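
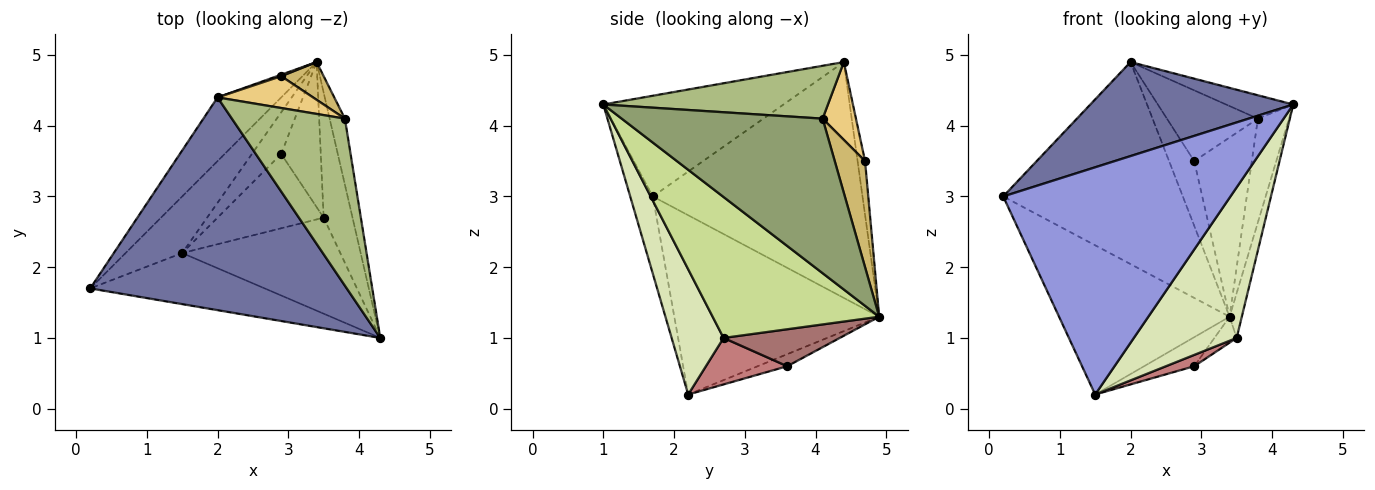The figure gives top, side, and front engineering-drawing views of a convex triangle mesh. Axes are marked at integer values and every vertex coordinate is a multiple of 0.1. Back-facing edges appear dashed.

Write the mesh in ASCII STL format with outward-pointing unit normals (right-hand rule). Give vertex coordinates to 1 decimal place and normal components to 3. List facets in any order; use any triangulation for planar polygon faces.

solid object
 facet normal -0.338 -0.380 0.861
  outer loop
   vertex 2.0 4.4 4.9
   vertex 0.2 1.7 3.0
   vertex 4.3 1.0 4.3
  endloop
 endfacet
 facet normal -0.744 0.637 -0.201
  outer loop
   vertex 2.0 4.4 4.9
   vertex 3.4 4.9 1.3
   vertex 0.2 1.7 3.0
  endloop
 endfacet
 facet normal -0.097 -0.971 -0.218
  outer loop
   vertex 1.5 2.2 0.2
   vertex 4.3 1.0 4.3
   vertex 0.2 1.7 3.0
  endloop
 endfacet
 facet normal -0.747 0.622 -0.236
  outer loop
   vertex 1.5 2.2 0.2
   vertex 0.2 1.7 3.0
   vertex 3.4 4.9 1.3
  endloop
 endfacet
 facet normal 0.984 0.152 -0.097
  outer loop
   vertex 3.8 4.1 4.1
   vertex 4.3 1.0 4.3
   vertex 3.4 4.9 1.3
  endloop
 endfacet
 facet normal 0.420 0.126 0.899
  outer loop
   vertex 3.8 4.1 4.1
   vertex 2.0 4.4 4.9
   vertex 4.3 1.0 4.3
  endloop
 endfacet
 facet normal 0.977 0.072 -0.200
  outer loop
   vertex 3.5 2.7 1.0
   vertex 3.4 4.9 1.3
   vertex 4.3 1.0 4.3
  endloop
 endfacet
 facet normal 0.392 -0.776 -0.495
  outer loop
   vertex 3.5 2.7 1.0
   vertex 4.3 1.0 4.3
   vertex 1.5 2.2 0.2
  endloop
 endfacet
 facet normal -0.285 0.958 0.022
  outer loop
   vertex 2.9 4.7 3.5
   vertex 3.4 4.9 1.3
   vertex 2.0 4.4 4.9
  endloop
 endfacet
 facet normal 0.458 0.870 0.183
  outer loop
   vertex 2.9 4.7 3.5
   vertex 3.8 4.1 4.1
   vertex 3.4 4.9 1.3
  endloop
 endfacet
 facet normal 0.317 0.865 0.389
  outer loop
   vertex 2.9 4.7 3.5
   vertex 2.0 4.4 4.9
   vertex 3.8 4.1 4.1
  endloop
 endfacet
 facet normal -0.319 0.542 -0.778
  outer loop
   vertex 2.9 3.6 0.6
   vertex 1.5 2.2 0.2
   vertex 3.4 4.9 1.3
  endloop
 endfacet
 facet normal 0.677 0.130 -0.724
  outer loop
   vertex 2.9 3.6 0.6
   vertex 3.4 4.9 1.3
   vertex 3.5 2.7 1.0
  endloop
 endfacet
 facet normal 0.397 -0.138 -0.907
  outer loop
   vertex 2.9 3.6 0.6
   vertex 3.5 2.7 1.0
   vertex 1.5 2.2 0.2
  endloop
 endfacet
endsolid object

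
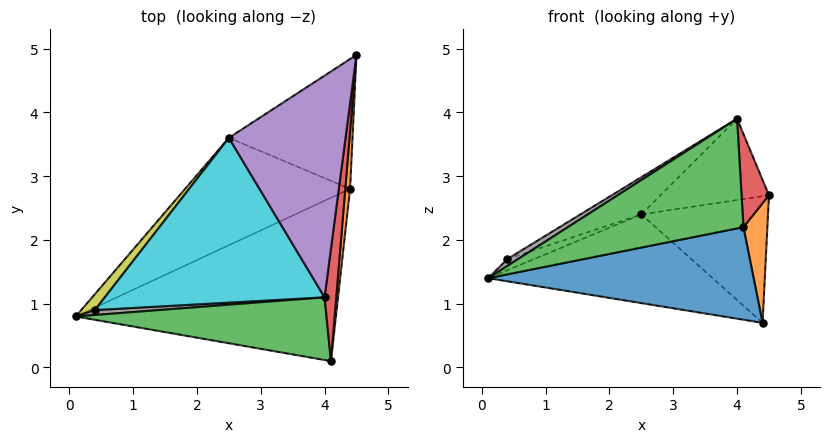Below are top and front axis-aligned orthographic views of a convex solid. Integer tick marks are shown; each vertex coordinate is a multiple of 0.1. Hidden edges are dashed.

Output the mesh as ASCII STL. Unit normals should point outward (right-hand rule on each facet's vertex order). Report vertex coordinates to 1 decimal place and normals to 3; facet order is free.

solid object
 facet normal 0.087 -0.491 -0.867
  outer loop
   vertex 4.4 2.8 0.7
   vertex 4.1 0.1 2.2
   vertex 0.1 0.8 1.4
  endloop
 endfacet
 facet normal 0.995 -0.087 0.042
  outer loop
   vertex 4.4 2.8 0.7
   vertex 4.5 4.9 2.7
   vertex 4.1 0.1 2.2
  endloop
 endfacet
 facet normal -0.244 -0.842 0.481
  outer loop
   vertex 4.0 1.1 3.9
   vertex 0.1 0.8 1.4
   vertex 4.1 0.1 2.2
  endloop
 endfacet
 facet normal 0.989 -0.094 0.114
  outer loop
   vertex 4.0 1.1 3.9
   vertex 4.1 0.1 2.2
   vertex 4.5 4.9 2.7
  endloop
 endfacet
 facet normal -0.343 0.324 0.882
  outer loop
   vertex 2.5 3.6 2.4
   vertex 4.0 1.1 3.9
   vertex 4.5 4.9 2.7
  endloop
 endfacet
 facet normal -0.389 0.587 -0.710
  outer loop
   vertex 2.5 3.6 2.4
   vertex 4.4 2.8 0.7
   vertex 0.1 0.8 1.4
  endloop
 endfacet
 facet normal -0.327 0.660 -0.676
  outer loop
   vertex 2.5 3.6 2.4
   vertex 4.5 4.9 2.7
   vertex 4.4 2.8 0.7
  endloop
 endfacet
 facet normal -0.296 -0.777 0.555
  outer loop
   vertex 0.4 0.9 1.7
   vertex 0.1 0.8 1.4
   vertex 4.0 1.1 3.9
  endloop
 endfacet
 facet normal -0.711 0.403 0.576
  outer loop
   vertex 0.4 0.9 1.7
   vertex 2.5 3.6 2.4
   vertex 0.1 0.8 1.4
  endloop
 endfacet
 facet normal -0.520 0.188 0.833
  outer loop
   vertex 0.4 0.9 1.7
   vertex 4.0 1.1 3.9
   vertex 2.5 3.6 2.4
  endloop
 endfacet
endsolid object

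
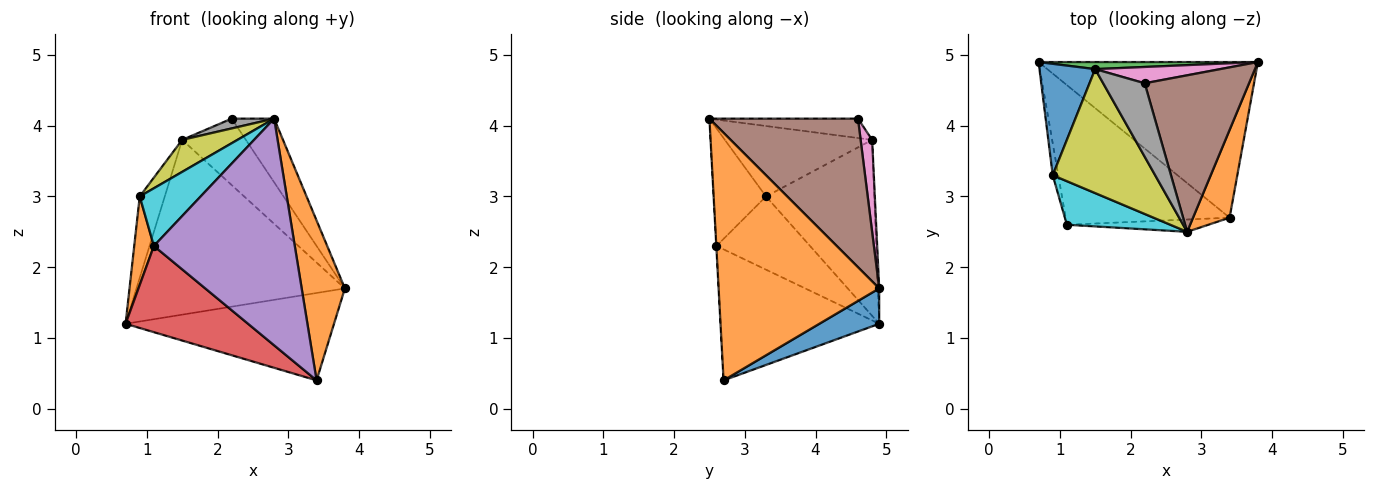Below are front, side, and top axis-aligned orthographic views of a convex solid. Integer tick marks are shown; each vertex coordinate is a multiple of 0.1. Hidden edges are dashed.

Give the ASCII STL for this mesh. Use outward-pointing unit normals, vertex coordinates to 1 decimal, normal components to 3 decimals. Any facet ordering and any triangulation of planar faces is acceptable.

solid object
 facet normal 0.139 0.485 -0.863
  outer loop
   vertex 3.4 2.7 0.4
   vertex 0.7 4.9 1.2
   vertex 3.8 4.9 1.7
  endloop
 endfacet
 facet normal 0.956 -0.257 0.141
  outer loop
   vertex 3.4 2.7 0.4
   vertex 3.8 4.9 1.7
   vertex 2.8 2.5 4.1
  endloop
 endfacet
 facet normal -0.007 0.999 0.040
  outer loop
   vertex 1.5 4.8 3.8
   vertex 3.8 4.9 1.7
   vertex 0.7 4.9 1.2
  endloop
 endfacet
 facet normal -0.562 -0.434 -0.704
  outer loop
   vertex 1.1 2.6 2.3
   vertex 0.7 4.9 1.2
   vertex 3.4 2.7 0.4
  endloop
 endfacet
 facet normal -0.001 -0.999 -0.054
  outer loop
   vertex 1.1 2.6 2.3
   vertex 3.4 2.7 0.4
   vertex 2.8 2.5 4.1
  endloop
 endfacet
 facet normal 0.797 0.228 0.560
  outer loop
   vertex 2.2 4.6 4.1
   vertex 2.8 2.5 4.1
   vertex 3.8 4.9 1.7
  endloop
 endfacet
 facet normal 0.173 0.957 0.235
  outer loop
   vertex 2.2 4.6 4.1
   vertex 3.8 4.9 1.7
   vertex 1.5 4.8 3.8
  endloop
 endfacet
 facet normal -0.420 -0.120 0.900
  outer loop
   vertex 2.2 4.6 4.1
   vertex 1.5 4.8 3.8
   vertex 2.8 2.5 4.1
  endloop
 endfacet
 facet normal -0.554 -0.208 0.806
  outer loop
   vertex 0.9 3.3 3.0
   vertex 2.8 2.5 4.1
   vertex 1.5 4.8 3.8
  endloop
 endfacet
 facet normal -0.565 -0.659 0.497
  outer loop
   vertex 0.9 3.3 3.0
   vertex 1.1 2.6 2.3
   vertex 2.8 2.5 4.1
  endloop
 endfacet
 facet normal -0.931 0.215 0.295
  outer loop
   vertex 0.9 3.3 3.0
   vertex 1.5 4.8 3.8
   vertex 0.7 4.9 1.2
  endloop
 endfacet
 facet normal -0.976 -0.205 -0.074
  outer loop
   vertex 0.9 3.3 3.0
   vertex 0.7 4.9 1.2
   vertex 1.1 2.6 2.3
  endloop
 endfacet
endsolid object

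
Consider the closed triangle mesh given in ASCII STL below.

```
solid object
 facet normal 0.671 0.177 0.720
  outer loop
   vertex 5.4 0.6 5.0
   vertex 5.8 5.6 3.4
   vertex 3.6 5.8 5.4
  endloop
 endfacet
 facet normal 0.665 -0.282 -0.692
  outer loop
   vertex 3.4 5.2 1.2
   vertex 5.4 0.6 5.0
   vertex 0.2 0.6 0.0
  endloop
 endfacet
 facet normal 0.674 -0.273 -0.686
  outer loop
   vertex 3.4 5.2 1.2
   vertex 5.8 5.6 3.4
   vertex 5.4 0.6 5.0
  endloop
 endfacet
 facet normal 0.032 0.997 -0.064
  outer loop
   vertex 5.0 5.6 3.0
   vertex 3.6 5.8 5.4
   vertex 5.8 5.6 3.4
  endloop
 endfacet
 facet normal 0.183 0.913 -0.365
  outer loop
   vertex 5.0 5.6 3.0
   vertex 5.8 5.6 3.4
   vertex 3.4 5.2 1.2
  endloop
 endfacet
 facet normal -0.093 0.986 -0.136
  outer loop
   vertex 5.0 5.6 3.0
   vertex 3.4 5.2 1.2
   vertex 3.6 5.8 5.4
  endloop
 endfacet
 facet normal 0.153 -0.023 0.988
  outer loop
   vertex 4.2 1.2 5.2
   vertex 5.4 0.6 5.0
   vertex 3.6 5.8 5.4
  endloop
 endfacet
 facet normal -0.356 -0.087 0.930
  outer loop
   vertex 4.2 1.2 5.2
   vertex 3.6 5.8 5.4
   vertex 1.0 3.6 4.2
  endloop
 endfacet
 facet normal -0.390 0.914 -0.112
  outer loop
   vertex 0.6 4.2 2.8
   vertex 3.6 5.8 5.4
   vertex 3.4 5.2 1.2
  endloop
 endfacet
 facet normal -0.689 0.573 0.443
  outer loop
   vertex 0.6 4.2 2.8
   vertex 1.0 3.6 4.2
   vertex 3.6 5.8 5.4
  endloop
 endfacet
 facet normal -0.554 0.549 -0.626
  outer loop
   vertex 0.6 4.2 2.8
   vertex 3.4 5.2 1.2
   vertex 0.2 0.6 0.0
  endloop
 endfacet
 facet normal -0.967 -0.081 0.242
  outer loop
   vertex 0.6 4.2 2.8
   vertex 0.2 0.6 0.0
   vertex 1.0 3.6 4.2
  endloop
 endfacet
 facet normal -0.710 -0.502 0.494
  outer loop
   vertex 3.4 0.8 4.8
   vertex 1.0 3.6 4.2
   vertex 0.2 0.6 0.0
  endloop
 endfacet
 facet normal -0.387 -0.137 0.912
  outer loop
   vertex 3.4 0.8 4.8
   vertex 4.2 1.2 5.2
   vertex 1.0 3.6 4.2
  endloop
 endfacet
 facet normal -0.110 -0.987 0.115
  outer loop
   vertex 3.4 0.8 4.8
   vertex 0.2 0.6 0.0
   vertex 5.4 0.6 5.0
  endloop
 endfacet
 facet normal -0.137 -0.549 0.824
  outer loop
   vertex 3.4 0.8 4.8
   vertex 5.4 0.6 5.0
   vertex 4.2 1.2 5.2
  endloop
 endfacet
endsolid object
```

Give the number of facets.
16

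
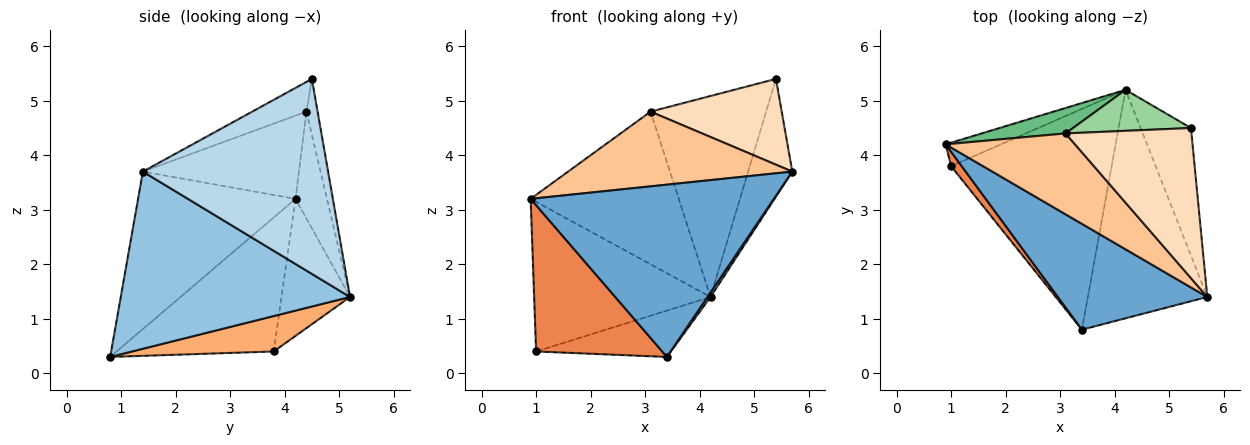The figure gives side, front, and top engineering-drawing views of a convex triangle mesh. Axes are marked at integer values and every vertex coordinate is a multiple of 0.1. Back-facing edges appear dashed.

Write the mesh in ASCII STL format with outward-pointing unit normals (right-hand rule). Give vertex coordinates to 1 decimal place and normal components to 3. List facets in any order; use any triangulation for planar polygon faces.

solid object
 facet normal -0.483 -0.746 0.458
  outer loop
   vertex 3.4 0.8 0.3
   vertex 5.7 1.4 3.7
   vertex 0.9 4.2 3.2
  endloop
 endfacet
 facet normal 0.829 -0.011 -0.559
  outer loop
   vertex 3.4 0.8 0.3
   vertex 4.2 5.2 1.4
   vertex 5.7 1.4 3.7
  endloop
 endfacet
 facet normal 0.943 0.225 -0.244
  outer loop
   vertex 5.4 4.5 5.4
   vertex 5.7 1.4 3.7
   vertex 4.2 5.2 1.4
  endloop
 endfacet
 facet normal -0.358 0.922 -0.145
  outer loop
   vertex 1.0 3.8 0.4
   vertex 0.9 4.2 3.2
   vertex 4.2 5.2 1.4
  endloop
 endfacet
 facet normal -0.778 -0.625 0.061
  outer loop
   vertex 1.0 3.8 0.4
   vertex 3.4 0.8 0.3
   vertex 0.9 4.2 3.2
  endloop
 endfacet
 facet normal 0.211 0.201 -0.957
  outer loop
   vertex 1.0 3.8 0.4
   vertex 4.2 5.2 1.4
   vertex 3.4 0.8 0.3
  endloop
 endfacet
 facet normal -0.427 -0.614 0.664
  outer loop
   vertex 3.1 4.4 4.8
   vertex 0.9 4.2 3.2
   vertex 5.7 1.4 3.7
  endloop
 endfacet
 facet normal -0.201 -0.486 0.851
  outer loop
   vertex 3.1 4.4 4.8
   vertex 5.7 1.4 3.7
   vertex 5.4 4.5 5.4
  endloop
 endfacet
 facet normal -0.205 0.965 0.161
  outer loop
   vertex 3.1 4.4 4.8
   vertex 4.2 5.2 1.4
   vertex 0.9 4.2 3.2
  endloop
 endfacet
 facet normal -0.094 0.975 0.199
  outer loop
   vertex 3.1 4.4 4.8
   vertex 5.4 4.5 5.4
   vertex 4.2 5.2 1.4
  endloop
 endfacet
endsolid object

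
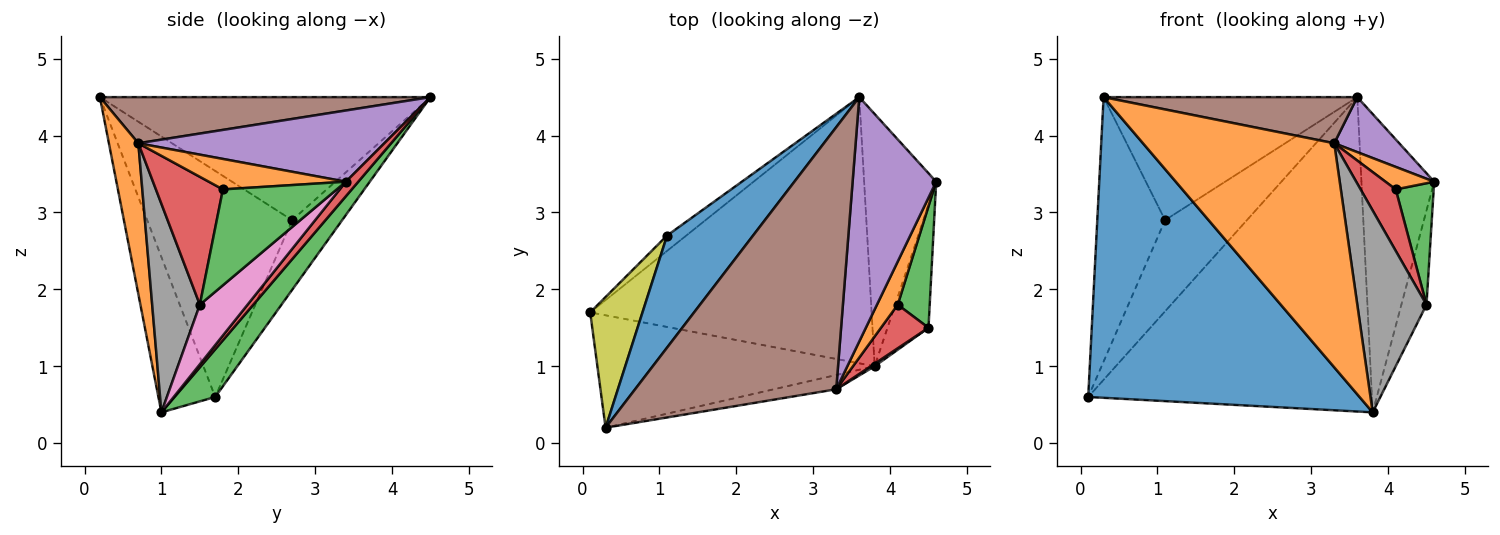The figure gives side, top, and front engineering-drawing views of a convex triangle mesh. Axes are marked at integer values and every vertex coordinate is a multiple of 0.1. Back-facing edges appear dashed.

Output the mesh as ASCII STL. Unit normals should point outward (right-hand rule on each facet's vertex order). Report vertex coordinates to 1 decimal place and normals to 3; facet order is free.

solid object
 facet normal -0.192 -0.919 -0.344
  outer loop
   vertex 0.3 0.2 4.5
   vertex 0.1 1.7 0.6
   vertex 3.8 1.0 0.4
  endloop
 endfacet
 facet normal 0.152 -0.986 -0.063
  outer loop
   vertex 3.3 0.7 3.9
   vertex 0.3 0.2 4.5
   vertex 3.8 1.0 0.4
  endloop
 endfacet
 facet normal 0.109 0.759 -0.642
  outer loop
   vertex 3.6 4.5 4.5
   vertex 3.8 1.0 0.4
   vertex 0.1 1.7 0.6
  endloop
 endfacet
 facet normal 0.129 0.757 -0.640
  outer loop
   vertex 3.6 4.5 4.5
   vertex 4.6 3.4 3.4
   vertex 3.8 1.0 0.4
  endloop
 endfacet
 facet normal 0.639 -0.169 0.750
  outer loop
   vertex 3.6 4.5 4.5
   vertex 3.3 0.7 3.9
   vertex 4.6 3.4 3.4
  endloop
 endfacet
 facet normal 0.220 -0.169 0.961
  outer loop
   vertex 3.6 4.5 4.5
   vertex 0.3 0.2 4.5
   vertex 3.3 0.7 3.9
  endloop
 endfacet
 facet normal 0.756 0.398 -0.520
  outer loop
   vertex 4.5 1.5 1.8
   vertex 3.8 1.0 0.4
   vertex 4.6 3.4 3.4
  endloop
 endfacet
 facet normal 0.567 -0.823 0.010
  outer loop
   vertex 4.5 1.5 1.8
   vertex 3.3 0.7 3.9
   vertex 3.8 1.0 0.4
  endloop
 endfacet
 facet normal -0.886 0.415 0.205
  outer loop
   vertex 1.1 2.7 2.9
   vertex 0.1 1.7 0.6
   vertex 0.3 0.2 4.5
  endloop
 endfacet
 facet normal -0.517 0.844 -0.142
  outer loop
   vertex 1.1 2.7 2.9
   vertex 3.6 4.5 4.5
   vertex 0.1 1.7 0.6
  endloop
 endfacet
 facet normal -0.694 0.532 0.485
  outer loop
   vertex 1.1 2.7 2.9
   vertex 0.3 0.2 4.5
   vertex 3.6 4.5 4.5
  endloop
 endfacet
 facet normal 0.793 -0.282 0.541
  outer loop
   vertex 4.1 1.8 3.3
   vertex 4.6 3.4 3.4
   vertex 3.3 0.7 3.9
  endloop
 endfacet
 facet normal 0.905 -0.302 0.302
  outer loop
   vertex 4.1 1.8 3.3
   vertex 4.5 1.5 1.8
   vertex 4.6 3.4 3.4
  endloop
 endfacet
 facet normal 0.841 -0.441 0.313
  outer loop
   vertex 4.1 1.8 3.3
   vertex 3.3 0.7 3.9
   vertex 4.5 1.5 1.8
  endloop
 endfacet
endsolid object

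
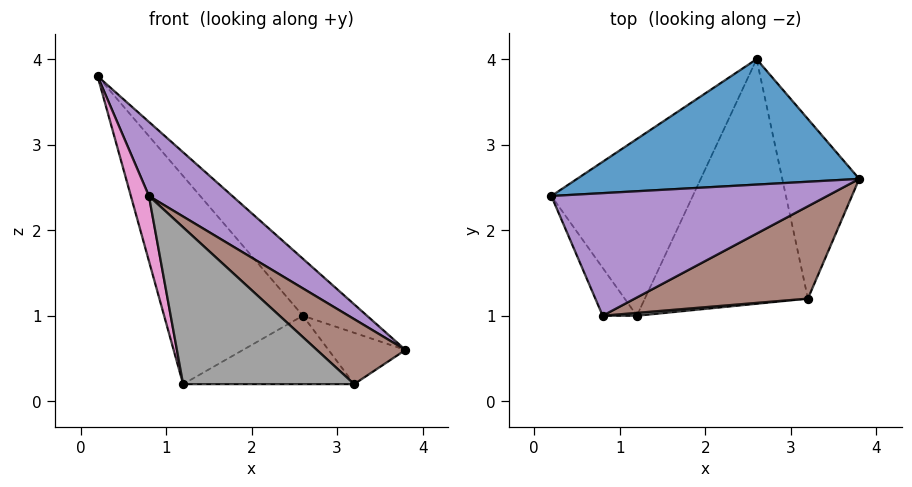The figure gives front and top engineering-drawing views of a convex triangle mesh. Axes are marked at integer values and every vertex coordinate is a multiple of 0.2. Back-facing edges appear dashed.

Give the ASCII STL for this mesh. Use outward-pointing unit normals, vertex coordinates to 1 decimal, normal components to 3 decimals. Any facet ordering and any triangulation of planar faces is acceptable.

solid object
 facet normal 0.618 0.325 0.716
  outer loop
   vertex 2.6 4.0 1.0
   vertex 0.2 2.4 3.8
   vertex 3.8 2.6 0.6
  endloop
 endfacet
 facet normal 0.000 0.275 -0.962
  outer loop
   vertex 3.2 1.2 0.2
   vertex 2.6 4.0 1.0
   vertex 3.8 2.6 0.6
  endloop
 endfacet
 facet normal -0.784 0.473 -0.402
  outer loop
   vertex 1.2 1.0 0.2
   vertex 0.2 2.4 3.8
   vertex 2.6 4.0 1.0
  endloop
 endfacet
 facet normal -0.027 0.269 -0.963
  outer loop
   vertex 1.2 1.0 0.2
   vertex 2.6 4.0 1.0
   vertex 3.2 1.2 0.2
  endloop
 endfacet
 facet normal 0.620 -0.406 0.672
  outer loop
   vertex 0.8 1.0 2.4
   vertex 3.8 2.6 0.6
   vertex 0.2 2.4 3.8
  endloop
 endfacet
 facet normal 0.624 -0.450 0.639
  outer loop
   vertex 0.8 1.0 2.4
   vertex 3.2 1.2 0.2
   vertex 3.8 2.6 0.6
  endloop
 endfacet
 facet normal -0.956 -0.236 -0.174
  outer loop
   vertex 0.8 1.0 2.4
   vertex 0.2 2.4 3.8
   vertex 1.2 1.0 0.2
  endloop
 endfacet
 facet normal 0.099 -0.995 0.018
  outer loop
   vertex 0.8 1.0 2.4
   vertex 1.2 1.0 0.2
   vertex 3.2 1.2 0.2
  endloop
 endfacet
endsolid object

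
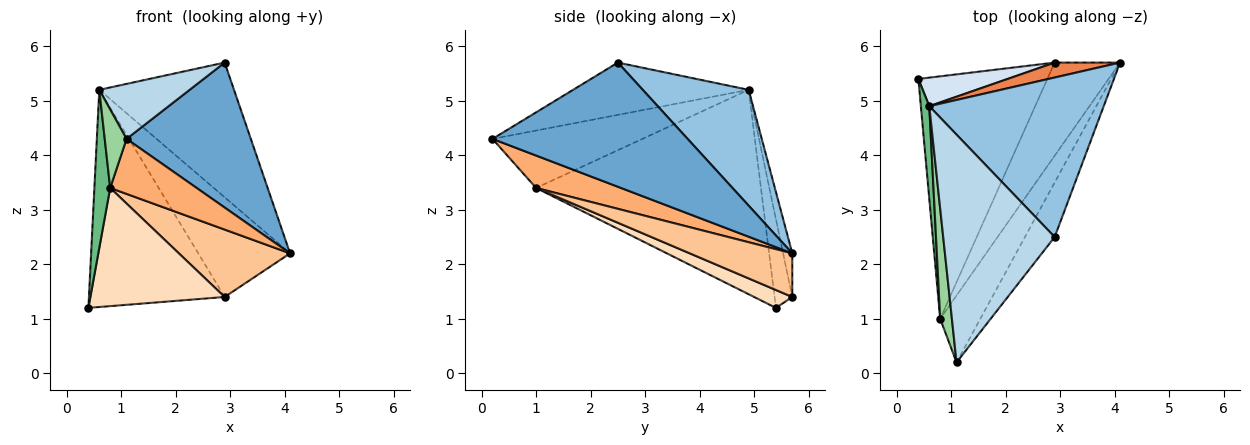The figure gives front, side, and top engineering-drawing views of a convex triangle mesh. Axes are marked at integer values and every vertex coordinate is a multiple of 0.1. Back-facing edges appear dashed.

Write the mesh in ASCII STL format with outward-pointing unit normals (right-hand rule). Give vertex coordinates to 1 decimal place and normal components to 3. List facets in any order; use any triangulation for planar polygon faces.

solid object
 facet normal 0.827 -0.527 -0.198
  outer loop
   vertex 2.9 2.5 5.7
   vertex 1.1 0.2 4.3
   vertex 4.1 5.7 2.2
  endloop
 endfacet
 facet normal 0.452 0.575 0.681
  outer loop
   vertex 0.6 4.9 5.2
   vertex 2.9 2.5 5.7
   vertex 4.1 5.7 2.2
  endloop
 endfacet
 facet normal -0.415 -0.214 0.884
  outer loop
   vertex 0.6 4.9 5.2
   vertex 1.1 0.2 4.3
   vertex 2.9 2.5 5.7
  endloop
 endfacet
 facet normal -0.128 0.983 0.129
  outer loop
   vertex 2.9 5.7 1.4
   vertex 0.4 5.4 1.2
   vertex 0.6 4.9 5.2
  endloop
 endfacet
 facet normal -0.098 0.984 0.148
  outer loop
   vertex 2.9 5.7 1.4
   vertex 0.6 4.9 5.2
   vertex 4.1 5.7 2.2
  endloop
 endfacet
 facet normal 0.529 -0.539 -0.655
  outer loop
   vertex 0.8 1.0 3.4
   vertex 4.1 5.7 2.2
   vertex 1.1 0.2 4.3
  endloop
 endfacet
 facet normal 0.475 -0.516 -0.713
  outer loop
   vertex 0.8 1.0 3.4
   vertex 2.9 5.7 1.4
   vertex 4.1 5.7 2.2
  endloop
 endfacet
 facet normal 0.124 -0.435 -0.892
  outer loop
   vertex 0.8 1.0 3.4
   vertex 0.4 5.4 1.2
   vertex 2.9 5.7 1.4
  endloop
 endfacet
 facet normal -0.997 -0.070 0.041
  outer loop
   vertex 0.8 1.0 3.4
   vertex 0.6 4.9 5.2
   vertex 0.4 5.4 1.2
  endloop
 endfacet
 facet normal -0.970 -0.141 0.198
  outer loop
   vertex 0.8 1.0 3.4
   vertex 1.1 0.2 4.3
   vertex 0.6 4.9 5.2
  endloop
 endfacet
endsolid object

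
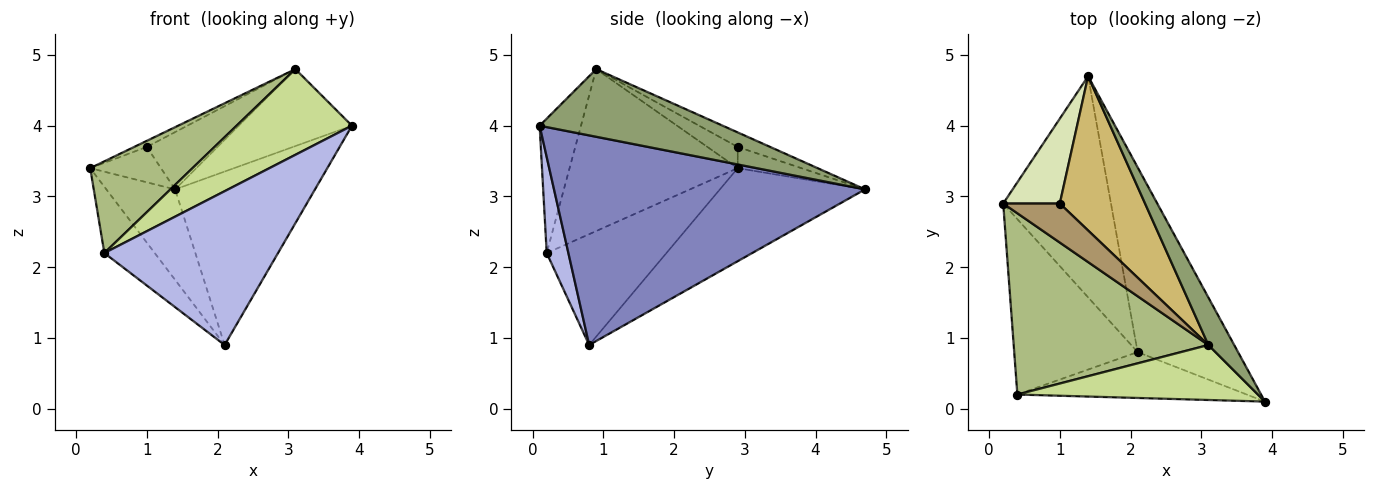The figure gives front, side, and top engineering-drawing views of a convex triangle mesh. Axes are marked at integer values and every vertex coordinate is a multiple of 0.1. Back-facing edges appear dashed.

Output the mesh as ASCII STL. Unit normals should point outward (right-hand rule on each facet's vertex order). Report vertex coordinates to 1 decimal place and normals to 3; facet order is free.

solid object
 facet normal -0.624 0.296 -0.723
  outer loop
   vertex 2.1 0.8 0.9
   vertex 0.2 2.9 3.4
   vertex 1.4 4.7 3.1
  endloop
 endfacet
 facet normal 0.836 0.376 -0.400
  outer loop
   vertex 2.1 0.8 0.9
   vertex 1.4 4.7 3.1
   vertex 3.9 0.1 4.0
  endloop
 endfacet
 facet normal -0.643 0.271 -0.716
  outer loop
   vertex 0.4 0.2 2.2
   vertex 0.2 2.9 3.4
   vertex 2.1 0.8 0.9
  endloop
 endfacet
 facet normal 0.119 -0.951 -0.284
  outer loop
   vertex 0.4 0.2 2.2
   vertex 2.1 0.8 0.9
   vertex 3.9 0.1 4.0
  endloop
 endfacet
 facet normal 0.809 0.500 0.309
  outer loop
   vertex 3.1 0.9 4.8
   vertex 3.9 0.1 4.0
   vertex 1.4 4.7 3.1
  endloop
 endfacet
 facet normal -0.596 -0.363 0.716
  outer loop
   vertex 3.1 0.9 4.8
   vertex 0.2 2.9 3.4
   vertex 0.4 0.2 2.2
  endloop
 endfacet
 facet normal -0.289 -0.806 0.517
  outer loop
   vertex 3.1 0.9 4.8
   vertex 0.4 0.2 2.2
   vertex 3.9 0.1 4.0
  endloop
 endfacet
 facet normal -0.327 0.363 0.872
  outer loop
   vertex 1.0 2.9 3.7
   vertex 1.4 4.7 3.1
   vertex 0.2 2.9 3.4
  endloop
 endfacet
 facet normal -0.347 0.145 0.926
  outer loop
   vertex 1.0 2.9 3.7
   vertex 0.2 2.9 3.4
   vertex 3.1 0.9 4.8
  endloop
 endfacet
 facet normal -0.158 0.344 0.926
  outer loop
   vertex 1.0 2.9 3.7
   vertex 3.1 0.9 4.8
   vertex 1.4 4.7 3.1
  endloop
 endfacet
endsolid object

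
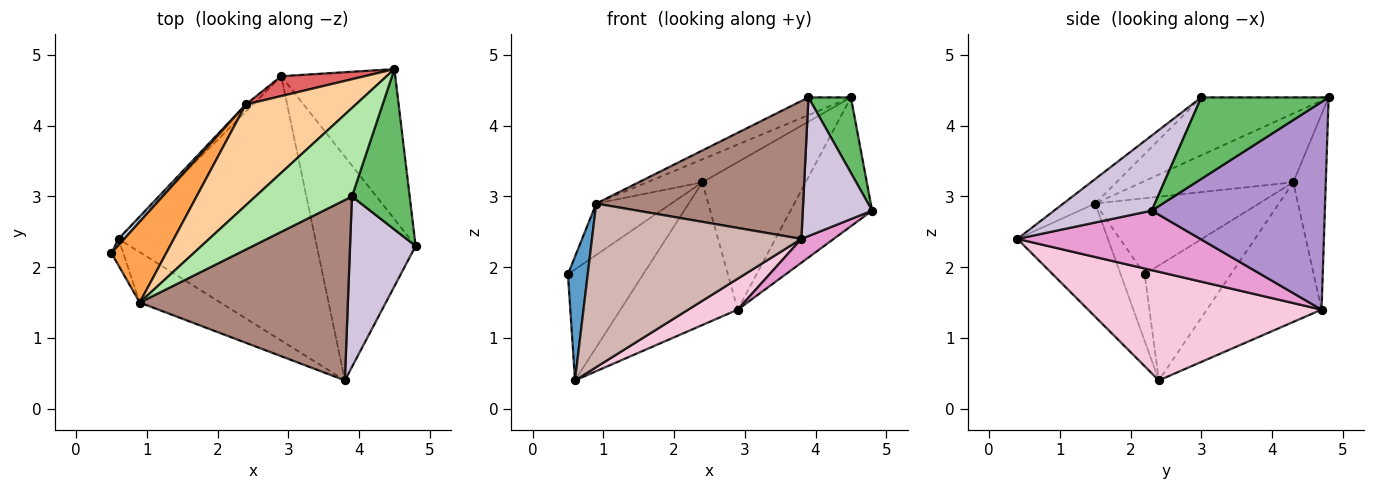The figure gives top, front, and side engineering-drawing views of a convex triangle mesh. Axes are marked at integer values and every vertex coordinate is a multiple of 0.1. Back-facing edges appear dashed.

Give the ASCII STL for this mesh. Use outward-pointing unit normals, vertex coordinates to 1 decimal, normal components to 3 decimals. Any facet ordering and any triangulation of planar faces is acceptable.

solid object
 facet normal -0.765 -0.630 -0.135
  outer loop
   vertex 0.9 1.5 2.9
   vertex 0.5 2.2 1.9
   vertex 0.6 2.4 0.4
  endloop
 endfacet
 facet normal -0.752 0.658 0.038
  outer loop
   vertex 2.4 4.3 3.2
   vertex 0.6 2.4 0.4
   vertex 0.5 2.2 1.9
  endloop
 endfacet
 facet normal -0.760 0.349 0.548
  outer loop
   vertex 2.4 4.3 3.2
   vertex 0.5 2.2 1.9
   vertex 0.9 1.5 2.9
  endloop
 endfacet
 facet normal -0.521 0.190 0.832
  outer loop
   vertex 2.4 4.3 3.2
   vertex 0.9 1.5 2.9
   vertex 4.5 4.8 4.4
  endloop
 endfacet
 facet normal 0.787 -0.262 0.558
  outer loop
   vertex 3.9 3.0 4.4
   vertex 4.8 2.3 2.8
   vertex 4.5 4.8 4.4
  endloop
 endfacet
 facet normal -0.507 0.169 0.845
  outer loop
   vertex 3.9 3.0 4.4
   vertex 4.5 4.8 4.4
   vertex 0.9 1.5 2.9
  endloop
 endfacet
 facet normal -0.298 0.946 0.127
  outer loop
   vertex 2.9 4.7 1.4
   vertex 2.4 4.3 3.2
   vertex 4.5 4.8 4.4
  endloop
 endfacet
 facet normal -0.699 0.714 -0.035
  outer loop
   vertex 2.9 4.7 1.4
   vertex 0.6 2.4 0.4
   vertex 2.4 4.3 3.2
  endloop
 endfacet
 facet normal 0.810 0.382 -0.445
  outer loop
   vertex 2.9 4.7 1.4
   vertex 4.5 4.8 4.4
   vertex 4.8 2.3 2.8
  endloop
 endfacet
 facet normal 0.664 -0.472 0.580
  outer loop
   vertex 3.8 0.4 2.4
   vertex 4.8 2.3 2.8
   vertex 3.9 3.0 4.4
  endloop
 endfacet
 facet normal -0.093 -0.605 0.791
  outer loop
   vertex 3.8 0.4 2.4
   vertex 3.9 3.0 4.4
   vertex 0.9 1.5 2.9
  endloop
 endfacet
 facet normal -0.382 -0.883 -0.272
  outer loop
   vertex 3.8 0.4 2.4
   vertex 0.9 1.5 2.9
   vertex 0.6 2.4 0.4
  endloop
 endfacet
 facet normal 0.514 -0.091 -0.853
  outer loop
   vertex 3.8 0.4 2.4
   vertex 2.9 4.7 1.4
   vertex 4.8 2.3 2.8
  endloop
 endfacet
 facet normal 0.481 -0.102 -0.871
  outer loop
   vertex 3.8 0.4 2.4
   vertex 0.6 2.4 0.4
   vertex 2.9 4.7 1.4
  endloop
 endfacet
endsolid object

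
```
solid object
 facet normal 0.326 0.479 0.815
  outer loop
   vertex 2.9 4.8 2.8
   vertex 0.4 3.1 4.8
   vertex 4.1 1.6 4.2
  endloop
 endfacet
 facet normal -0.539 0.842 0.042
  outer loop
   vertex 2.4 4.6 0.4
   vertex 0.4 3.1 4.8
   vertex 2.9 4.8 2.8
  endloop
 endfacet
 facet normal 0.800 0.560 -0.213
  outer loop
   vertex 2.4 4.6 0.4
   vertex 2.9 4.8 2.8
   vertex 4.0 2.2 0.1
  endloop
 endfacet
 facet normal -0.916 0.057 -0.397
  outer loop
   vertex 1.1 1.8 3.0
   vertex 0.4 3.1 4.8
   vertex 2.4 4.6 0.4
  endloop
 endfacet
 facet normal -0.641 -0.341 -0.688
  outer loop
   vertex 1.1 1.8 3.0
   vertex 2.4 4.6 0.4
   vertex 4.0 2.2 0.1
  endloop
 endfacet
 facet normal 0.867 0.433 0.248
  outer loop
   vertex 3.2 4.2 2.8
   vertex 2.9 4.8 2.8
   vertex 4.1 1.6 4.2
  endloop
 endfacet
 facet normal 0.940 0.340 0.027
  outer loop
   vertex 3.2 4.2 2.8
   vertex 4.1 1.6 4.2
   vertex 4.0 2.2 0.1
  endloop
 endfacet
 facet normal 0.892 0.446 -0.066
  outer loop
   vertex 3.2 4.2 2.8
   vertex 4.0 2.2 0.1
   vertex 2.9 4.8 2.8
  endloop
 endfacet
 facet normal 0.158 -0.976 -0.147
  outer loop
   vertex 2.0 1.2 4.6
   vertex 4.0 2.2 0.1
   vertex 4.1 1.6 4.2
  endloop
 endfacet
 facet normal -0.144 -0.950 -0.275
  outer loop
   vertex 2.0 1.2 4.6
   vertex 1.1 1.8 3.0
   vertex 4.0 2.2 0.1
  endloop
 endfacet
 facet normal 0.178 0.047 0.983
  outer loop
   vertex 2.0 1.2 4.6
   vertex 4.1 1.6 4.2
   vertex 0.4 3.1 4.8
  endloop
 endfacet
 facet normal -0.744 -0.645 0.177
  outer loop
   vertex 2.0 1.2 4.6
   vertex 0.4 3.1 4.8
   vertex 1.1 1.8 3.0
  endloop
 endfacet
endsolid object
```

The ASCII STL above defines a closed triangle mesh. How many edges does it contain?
18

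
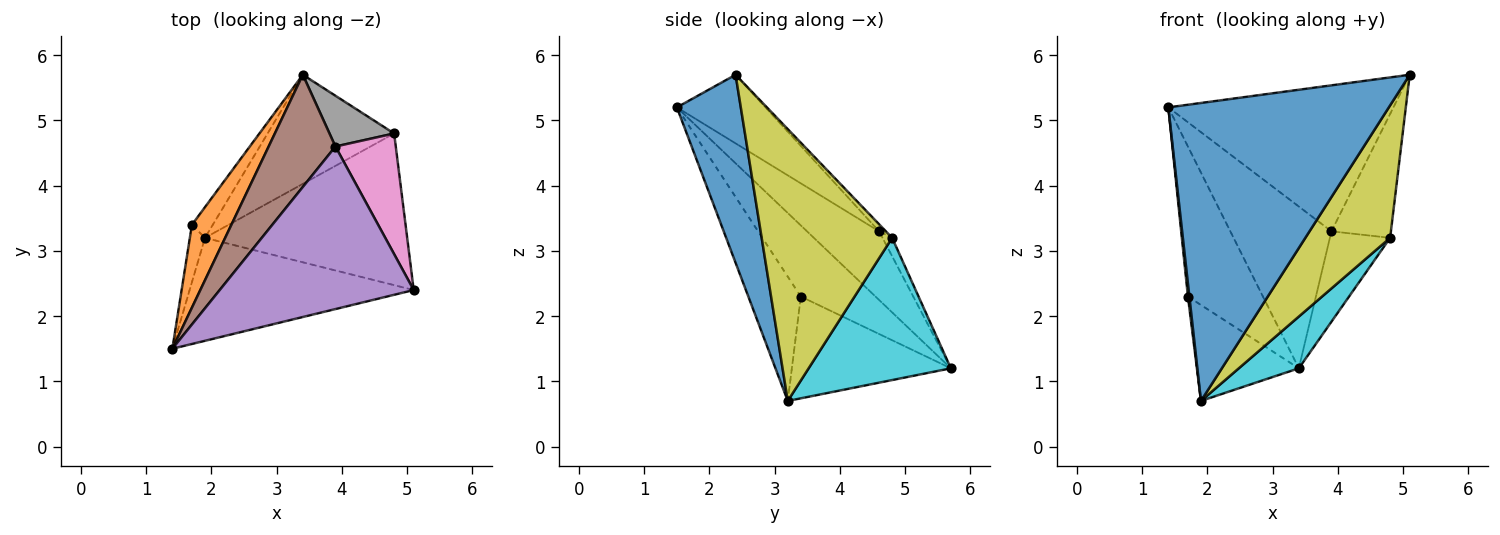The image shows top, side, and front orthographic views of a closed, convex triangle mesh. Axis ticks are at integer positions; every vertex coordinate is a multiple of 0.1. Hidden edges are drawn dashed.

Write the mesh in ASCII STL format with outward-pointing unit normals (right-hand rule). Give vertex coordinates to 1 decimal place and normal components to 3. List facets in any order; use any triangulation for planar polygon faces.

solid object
 facet normal 0.264 -0.912 -0.315
  outer loop
   vertex 1.9 3.2 0.7
   vertex 5.1 2.4 5.7
   vertex 1.4 1.5 5.2
  endloop
 endfacet
 facet normal -0.657 0.660 0.364
  outer loop
   vertex 1.7 3.4 2.3
   vertex 1.4 1.5 5.2
   vertex 3.4 5.7 1.2
  endloop
 endfacet
 facet normal -0.992 -0.027 -0.121
  outer loop
   vertex 1.7 3.4 2.3
   vertex 1.9 3.2 0.7
   vertex 1.4 1.5 5.2
  endloop
 endfacet
 facet normal -0.830 0.532 -0.170
  outer loop
   vertex 1.7 3.4 2.3
   vertex 3.4 5.7 1.2
   vertex 1.9 3.2 0.7
  endloop
 endfacet
 facet normal -0.254 0.646 0.720
  outer loop
   vertex 3.9 4.6 3.3
   vertex 1.4 1.5 5.2
   vertex 5.1 2.4 5.7
  endloop
 endfacet
 facet normal -0.505 0.709 0.492
  outer loop
   vertex 3.9 4.6 3.3
   vertex 3.4 5.7 1.2
   vertex 1.4 1.5 5.2
  endloop
 endfacet
 facet normal -0.081 0.714 0.695
  outer loop
   vertex 4.8 4.8 3.2
   vertex 3.9 4.6 3.3
   vertex 5.1 2.4 5.7
  endloop
 endfacet
 facet normal -0.138 0.863 0.485
  outer loop
   vertex 4.8 4.8 3.2
   vertex 3.4 5.7 1.2
   vertex 3.9 4.6 3.3
  endloop
 endfacet
 facet normal 0.711 -0.462 -0.529
  outer loop
   vertex 4.8 4.8 3.2
   vertex 5.1 2.4 5.7
   vertex 1.9 3.2 0.7
  endloop
 endfacet
 facet normal 0.712 -0.301 -0.634
  outer loop
   vertex 4.8 4.8 3.2
   vertex 1.9 3.2 0.7
   vertex 3.4 5.7 1.2
  endloop
 endfacet
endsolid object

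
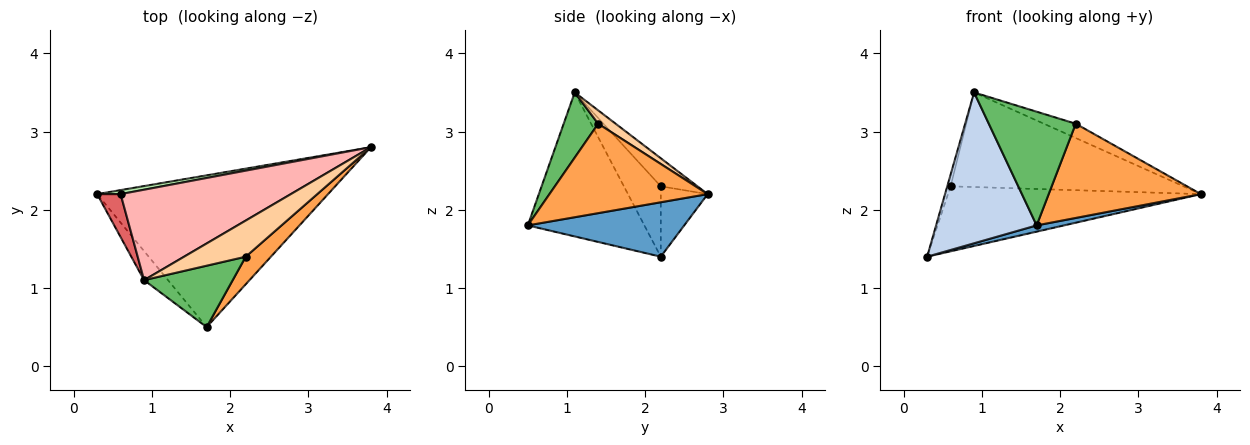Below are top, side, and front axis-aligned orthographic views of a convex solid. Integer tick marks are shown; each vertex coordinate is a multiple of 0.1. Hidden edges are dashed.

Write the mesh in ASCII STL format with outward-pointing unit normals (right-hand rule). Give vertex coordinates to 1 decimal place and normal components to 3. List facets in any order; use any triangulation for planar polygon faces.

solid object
 facet normal 0.229 -0.040 -0.973
  outer loop
   vertex 1.7 0.5 1.8
   vertex 0.3 2.2 1.4
   vertex 3.8 2.8 2.2
  endloop
 endfacet
 facet normal -0.751 -0.648 -0.125
  outer loop
   vertex 0.9 1.1 3.5
   vertex 0.3 2.2 1.4
   vertex 1.7 0.5 1.8
  endloop
 endfacet
 facet normal 0.706 -0.679 0.199
  outer loop
   vertex 2.2 1.4 3.1
   vertex 1.7 0.5 1.8
   vertex 3.8 2.8 2.2
  endloop
 endfacet
 facet normal 0.197 0.361 0.912
  outer loop
   vertex 2.2 1.4 3.1
   vertex 3.8 2.8 2.2
   vertex 0.9 1.1 3.5
  endloop
 endfacet
 facet normal 0.330 -0.831 0.448
  outer loop
   vertex 2.2 1.4 3.1
   vertex 0.9 1.1 3.5
   vertex 1.7 0.5 1.8
  endloop
 endfacet
 facet normal -0.182 0.981 0.061
  outer loop
   vertex 0.6 2.2 2.3
   vertex 3.8 2.8 2.2
   vertex 0.3 2.2 1.4
  endloop
 endfacet
 facet normal -0.945 0.086 0.315
  outer loop
   vertex 0.6 2.2 2.3
   vertex 0.3 2.2 1.4
   vertex 0.9 1.1 3.5
  endloop
 endfacet
 facet normal -0.113 0.718 0.687
  outer loop
   vertex 0.6 2.2 2.3
   vertex 0.9 1.1 3.5
   vertex 3.8 2.8 2.2
  endloop
 endfacet
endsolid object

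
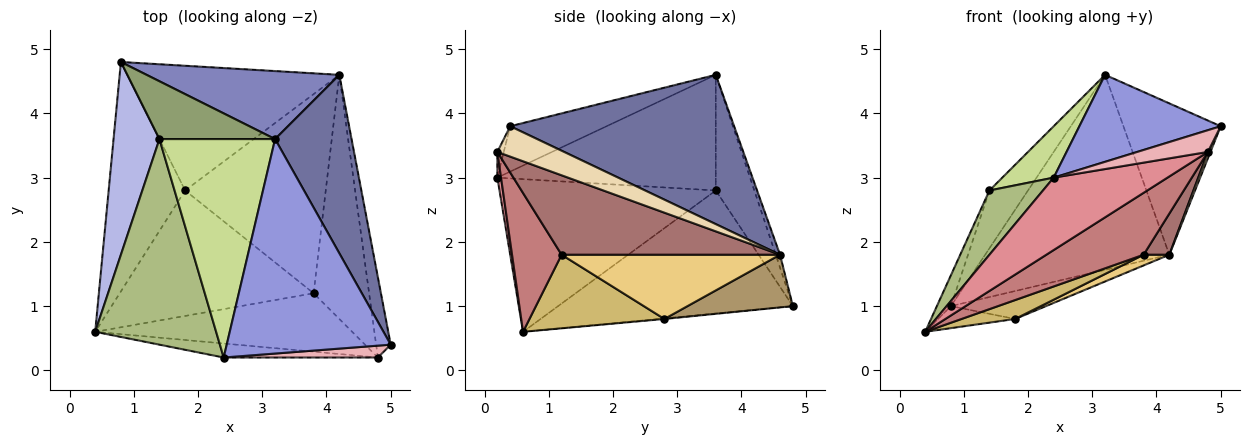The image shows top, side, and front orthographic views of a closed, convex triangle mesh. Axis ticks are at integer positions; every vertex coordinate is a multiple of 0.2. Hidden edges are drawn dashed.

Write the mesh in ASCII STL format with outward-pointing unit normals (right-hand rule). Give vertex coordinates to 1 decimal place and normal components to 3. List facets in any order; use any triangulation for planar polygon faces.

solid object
 facet normal 0.830 0.361 0.425
  outer loop
   vertex 4.2 4.6 1.8
   vertex 3.2 3.6 4.6
   vertex 5.0 0.4 3.8
  endloop
 endfacet
 facet normal -0.022 0.944 0.329
  outer loop
   vertex 4.2 4.6 1.8
   vertex 0.8 4.8 1.0
   vertex 3.2 3.6 4.6
  endloop
 endfacet
 facet normal -0.248 -0.364 0.898
  outer loop
   vertex 2.4 0.2 3.0
   vertex 5.0 0.4 3.8
   vertex 3.2 3.6 4.6
  endloop
 endfacet
 facet normal -0.935 0.056 0.349
  outer loop
   vertex 1.4 3.6 2.8
   vertex 0.8 4.8 1.0
   vertex 0.4 0.6 0.6
  endloop
 endfacet
 facet normal -0.577 0.577 0.577
  outer loop
   vertex 1.4 3.6 2.8
   vertex 3.2 3.6 4.6
   vertex 0.8 4.8 1.0
  endloop
 endfacet
 facet normal -0.770 -0.190 0.610
  outer loop
   vertex 1.4 3.6 2.8
   vertex 0.4 0.6 0.6
   vertex 2.4 0.2 3.0
  endloop
 endfacet
 facet normal -0.698 -0.164 0.698
  outer loop
   vertex 1.4 3.6 2.8
   vertex 2.4 0.2 3.0
   vertex 3.2 3.6 4.6
  endloop
 endfacet
 facet normal -0.008 0.096 -0.995
  outer loop
   vertex 1.8 2.8 0.8
   vertex 0.4 0.6 0.6
   vertex 0.8 4.8 1.0
  endloop
 endfacet
 facet normal 0.236 0.213 -0.948
  outer loop
   vertex 1.8 2.8 0.8
   vertex 0.8 4.8 1.0
   vertex 4.2 4.6 1.8
  endloop
 endfacet
 facet normal 0.351 -0.139 -0.926
  outer loop
   vertex 1.8 2.8 0.8
   vertex 3.8 1.2 1.8
   vertex 0.4 0.6 0.6
  endloop
 endfacet
 facet normal 0.415 -0.049 -0.908
  outer loop
   vertex 1.8 2.8 0.8
   vertex 4.2 4.6 1.8
   vertex 3.8 1.2 1.8
  endloop
 endfacet
 facet normal 0.901 -0.035 -0.433
  outer loop
   vertex 4.8 0.2 3.4
   vertex 4.2 4.6 1.8
   vertex 5.0 0.4 3.8
  endloop
 endfacet
 facet normal 0.816 -0.096 -0.570
  outer loop
   vertex 4.8 0.2 3.4
   vertex 3.8 1.2 1.8
   vertex 4.2 4.6 1.8
  endloop
 endfacet
 facet normal 0.347 -0.682 -0.643
  outer loop
   vertex 4.8 0.2 3.4
   vertex 0.4 0.6 0.6
   vertex 3.8 1.2 1.8
  endloop
 endfacet
 facet normal 0.032 -0.981 -0.190
  outer loop
   vertex 4.8 0.2 3.4
   vertex 2.4 0.2 3.0
   vertex 0.4 0.6 0.6
  endloop
 endfacet
 facet normal -0.080 -0.875 0.477
  outer loop
   vertex 4.8 0.2 3.4
   vertex 5.0 0.4 3.8
   vertex 2.4 0.2 3.0
  endloop
 endfacet
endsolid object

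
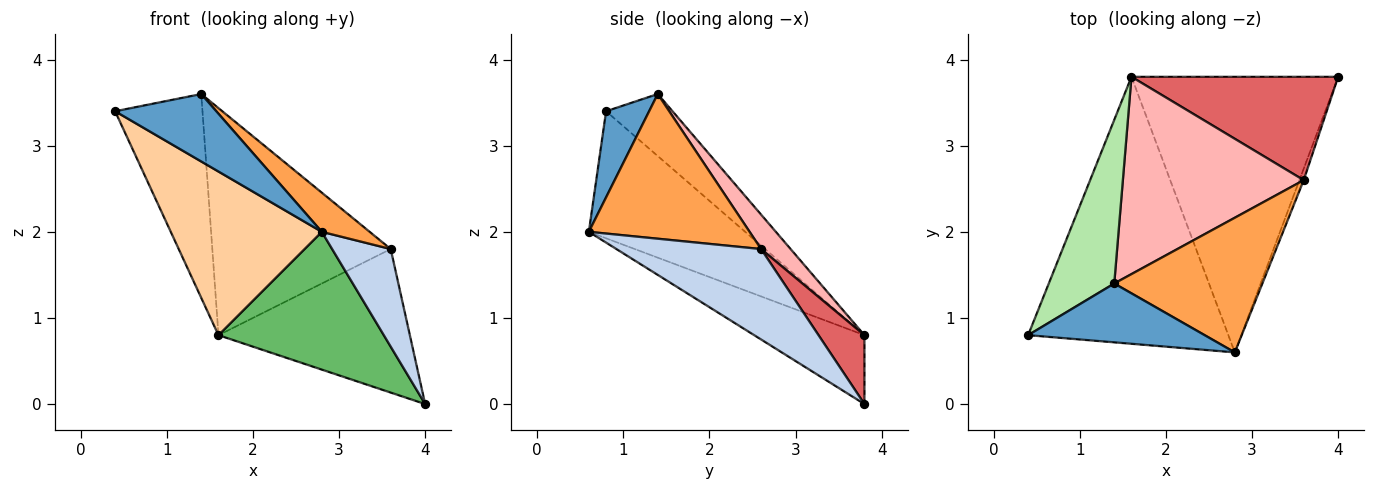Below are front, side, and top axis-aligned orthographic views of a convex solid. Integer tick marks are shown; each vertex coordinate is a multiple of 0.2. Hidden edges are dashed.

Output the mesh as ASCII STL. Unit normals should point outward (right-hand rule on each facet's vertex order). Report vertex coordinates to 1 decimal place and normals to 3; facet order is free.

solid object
 facet normal 0.305 -0.718 0.626
  outer loop
   vertex 1.4 1.4 3.6
   vertex 0.4 0.8 3.4
   vertex 2.8 0.6 2.0
  endloop
 endfacet
 facet normal 0.926 -0.375 -0.044
  outer loop
   vertex 3.6 2.6 1.8
   vertex 2.8 0.6 2.0
   vertex 4.0 3.8 0.0
  endloop
 endfacet
 facet normal 0.684 -0.204 0.700
  outer loop
   vertex 3.6 2.6 1.8
   vertex 1.4 1.4 3.6
   vertex 2.8 0.6 2.0
  endloop
 endfacet
 facet normal -0.476 -0.460 -0.750
  outer loop
   vertex 1.6 3.8 0.8
   vertex 2.8 0.6 2.0
   vertex 0.4 0.8 3.4
  endloop
 endfacet
 facet normal -0.286 -0.429 -0.857
  outer loop
   vertex 1.6 3.8 0.8
   vertex 4.0 3.8 0.0
   vertex 2.8 0.6 2.0
  endloop
 endfacet
 facet normal -0.510 0.671 0.538
  outer loop
   vertex 1.6 3.8 0.8
   vertex 0.4 0.8 3.4
   vertex 1.4 1.4 3.6
  endloop
 endfacet
 facet normal 0.191 0.797 0.574
  outer loop
   vertex 1.6 3.8 0.8
   vertex 3.6 2.6 1.8
   vertex 4.0 3.8 0.0
  endloop
 endfacet
 facet normal 0.124 0.749 0.651
  outer loop
   vertex 1.6 3.8 0.8
   vertex 1.4 1.4 3.6
   vertex 3.6 2.6 1.8
  endloop
 endfacet
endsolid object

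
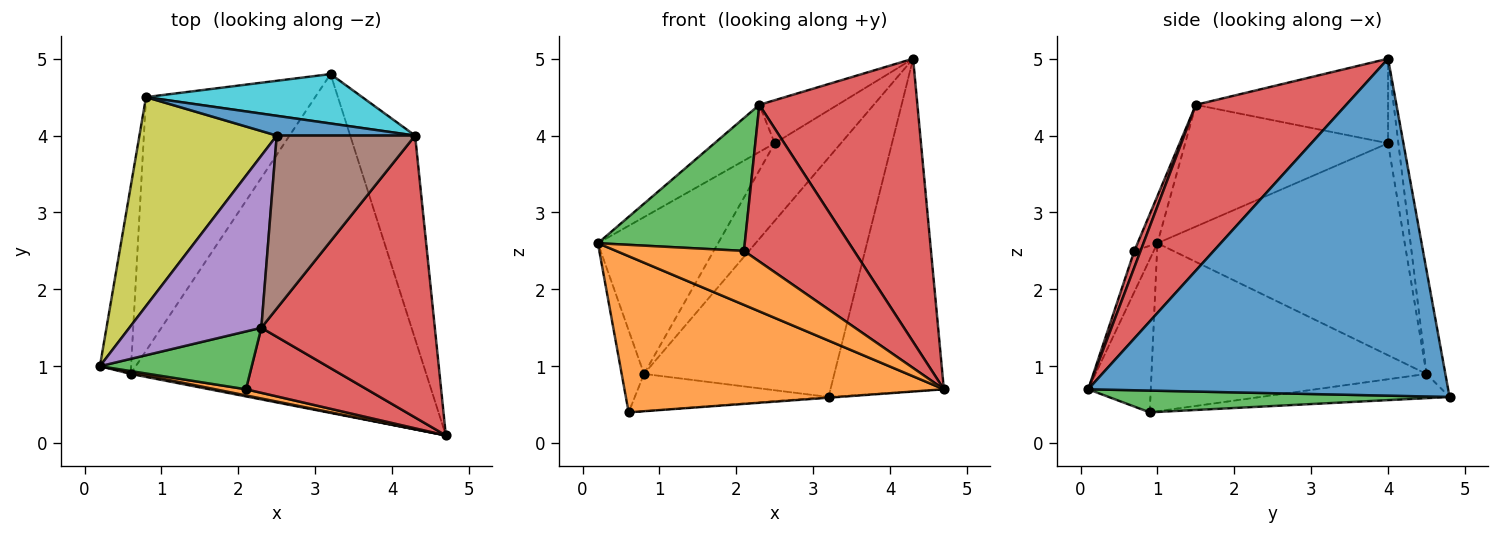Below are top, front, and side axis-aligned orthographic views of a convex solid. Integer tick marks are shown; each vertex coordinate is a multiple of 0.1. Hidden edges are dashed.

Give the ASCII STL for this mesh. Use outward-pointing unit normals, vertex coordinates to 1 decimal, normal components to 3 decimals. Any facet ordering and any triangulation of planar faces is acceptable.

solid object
 facet normal 0.938 0.296 -0.181
  outer loop
   vertex 4.3 4.0 5.0
   vertex 4.7 0.1 0.7
   vertex 3.2 4.8 0.6
  endloop
 endfacet
 facet normal -0.192 -0.981 0.010
  outer loop
   vertex 0.6 0.9 0.4
   vertex 4.7 0.1 0.7
   vertex 0.2 1.0 2.6
  endloop
 endfacet
 facet normal 0.073 0.002 -0.997
  outer loop
   vertex 0.6 0.9 0.4
   vertex 3.2 4.8 0.6
   vertex 4.7 0.1 0.7
  endloop
 endfacet
 facet normal 0.559 -0.588 0.585
  outer loop
   vertex 2.3 1.5 4.4
   vertex 4.7 0.1 0.7
   vertex 4.3 4.0 5.0
  endloop
 endfacet
 facet normal -0.665 0.197 0.721
  outer loop
   vertex 2.5 4.0 3.9
   vertex 0.2 1.0 2.6
   vertex 2.3 1.5 4.4
  endloop
 endfacet
 facet normal -0.510 0.208 0.835
  outer loop
   vertex 2.5 4.0 3.9
   vertex 2.3 1.5 4.4
   vertex 4.3 4.0 5.0
  endloop
 endfacet
 facet normal -0.980 0.080 -0.182
  outer loop
   vertex 0.8 4.5 0.9
   vertex 0.6 0.9 0.4
   vertex 0.2 1.0 2.6
  endloop
 endfacet
 facet normal -0.140 0.144 -0.980
  outer loop
   vertex 0.8 4.5 0.9
   vertex 3.2 4.8 0.6
   vertex 0.6 0.9 0.4
  endloop
 endfacet
 facet normal -0.777 0.378 0.503
  outer loop
   vertex 0.8 4.5 0.9
   vertex 0.2 1.0 2.6
   vertex 2.5 4.0 3.9
  endloop
 endfacet
 facet normal -0.097 0.975 0.201
  outer loop
   vertex 0.8 4.5 0.9
   vertex 4.3 4.0 5.0
   vertex 3.2 4.8 0.6
  endloop
 endfacet
 facet normal -0.149 0.958 0.244
  outer loop
   vertex 0.8 4.5 0.9
   vertex 2.5 4.0 3.9
   vertex 4.3 4.0 5.0
  endloop
 endfacet
 facet normal -0.149 -0.982 0.112
  outer loop
   vertex 2.1 0.7 2.5
   vertex 0.2 1.0 2.6
   vertex 4.7 0.1 0.7
  endloop
 endfacet
 facet normal -0.123 -0.910 0.396
  outer loop
   vertex 2.1 0.7 2.5
   vertex 2.3 1.5 4.4
   vertex 0.2 1.0 2.6
  endloop
 endfacet
 facet normal 0.052 -0.922 0.383
  outer loop
   vertex 2.1 0.7 2.5
   vertex 4.7 0.1 0.7
   vertex 2.3 1.5 4.4
  endloop
 endfacet
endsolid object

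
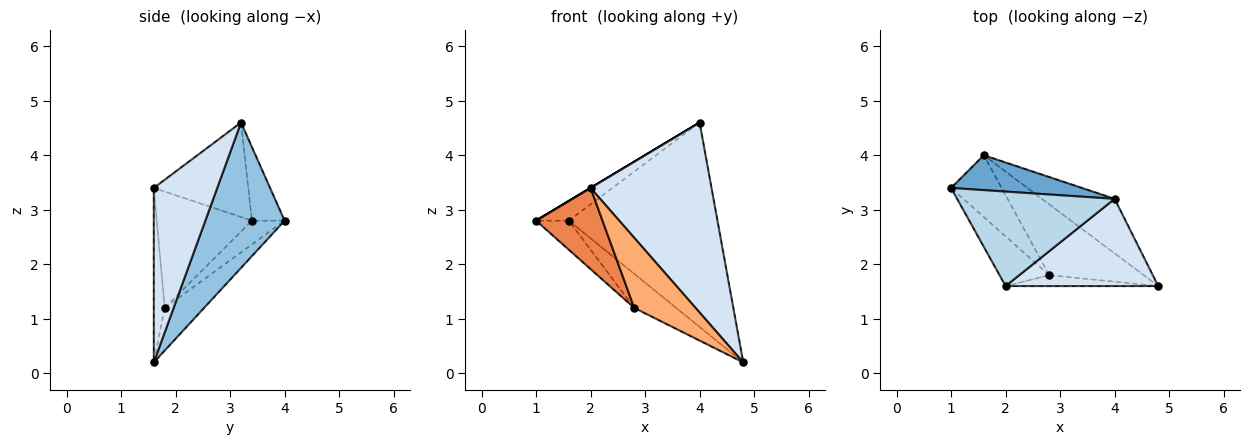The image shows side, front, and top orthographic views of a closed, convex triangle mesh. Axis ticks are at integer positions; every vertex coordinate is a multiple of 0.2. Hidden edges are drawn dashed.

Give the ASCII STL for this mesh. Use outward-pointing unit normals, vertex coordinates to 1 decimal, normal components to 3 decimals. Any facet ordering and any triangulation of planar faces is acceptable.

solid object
 facet normal -0.440 0.440 0.783
  outer loop
   vertex 1.6 4.0 2.8
   vertex 1.0 3.4 2.8
   vertex 4.0 3.2 4.6
  endloop
 endfacet
 facet normal 0.458 0.859 -0.229
  outer loop
   vertex 1.6 4.0 2.8
   vertex 4.0 3.2 4.6
   vertex 4.8 1.6 0.2
  endloop
 endfacet
 facet normal -0.514 0.000 0.857
  outer loop
   vertex 2.0 1.6 3.4
   vertex 4.0 3.2 4.6
   vertex 1.0 3.4 2.8
  endloop
 endfacet
 facet normal 0.430 -0.820 0.377
  outer loop
   vertex 2.0 1.6 3.4
   vertex 4.8 1.6 0.2
   vertex 4.0 3.2 4.6
  endloop
 endfacet
 facet normal -0.774 -0.540 -0.331
  outer loop
   vertex 2.8 1.8 1.2
   vertex 2.0 1.6 3.4
   vertex 1.0 3.4 2.8
  endloop
 endfacet
 facet normal -0.173 -0.973 -0.151
  outer loop
   vertex 2.8 1.8 1.2
   vertex 4.8 1.6 0.2
   vertex 2.0 1.6 3.4
  endloop
 endfacet
 facet normal -0.392 0.392 -0.832
  outer loop
   vertex 2.8 1.8 1.2
   vertex 1.0 3.4 2.8
   vertex 1.6 4.0 2.8
  endloop
 endfacet
 facet normal -0.377 0.401 -0.835
  outer loop
   vertex 2.8 1.8 1.2
   vertex 1.6 4.0 2.8
   vertex 4.8 1.6 0.2
  endloop
 endfacet
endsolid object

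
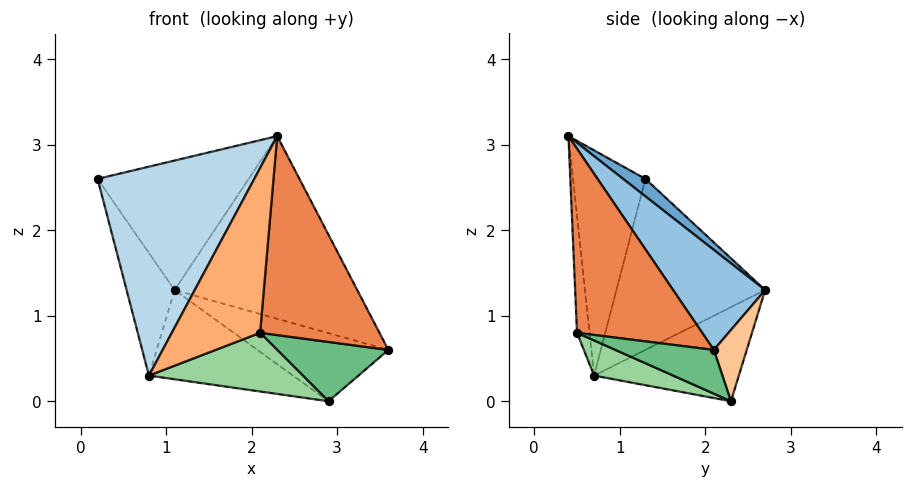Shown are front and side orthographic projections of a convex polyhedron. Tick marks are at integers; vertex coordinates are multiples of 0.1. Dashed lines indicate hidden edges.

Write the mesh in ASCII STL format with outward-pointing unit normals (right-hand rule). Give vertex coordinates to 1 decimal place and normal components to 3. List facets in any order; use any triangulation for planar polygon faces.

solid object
 facet normal 0.095 0.644 0.759
  outer loop
   vertex 1.1 2.7 1.3
   vertex 0.2 1.3 2.6
   vertex 2.3 0.4 3.1
  endloop
 endfacet
 facet normal 0.344 0.683 0.644
  outer loop
   vertex 1.1 2.7 1.3
   vertex 2.3 0.4 3.1
   vertex 3.6 2.1 0.6
  endloop
 endfacet
 facet normal -0.416 -0.901 0.126
  outer loop
   vertex 0.8 0.7 0.3
   vertex 2.3 0.4 3.1
   vertex 0.2 1.3 2.6
  endloop
 endfacet
 facet normal -0.904 0.292 -0.312
  outer loop
   vertex 0.8 0.7 0.3
   vertex 0.2 1.3 2.6
   vertex 1.1 2.7 1.3
  endloop
 endfacet
 facet normal 0.721 -0.687 -0.093
  outer loop
   vertex 2.1 0.5 0.8
   vertex 3.6 2.1 0.6
   vertex 2.3 0.4 3.1
  endloop
 endfacet
 facet normal -0.140 -0.990 -0.031
  outer loop
   vertex 2.1 0.5 0.8
   vertex 2.3 0.4 3.1
   vertex 0.8 0.7 0.3
  endloop
 endfacet
 facet normal 0.243 0.969 0.039
  outer loop
   vertex 2.9 2.3 0.0
   vertex 1.1 2.7 1.3
   vertex 3.6 2.1 0.6
  endloop
 endfacet
 facet normal -0.454 0.452 -0.768
  outer loop
   vertex 2.9 2.3 0.0
   vertex 0.8 0.7 0.3
   vertex 1.1 2.7 1.3
  endloop
 endfacet
 facet normal 0.463 -0.524 -0.715
  outer loop
   vertex 2.9 2.3 0.0
   vertex 3.6 2.1 0.6
   vertex 2.1 0.5 0.8
  endloop
 endfacet
 facet normal 0.248 -0.483 -0.839
  outer loop
   vertex 2.9 2.3 0.0
   vertex 2.1 0.5 0.8
   vertex 0.8 0.7 0.3
  endloop
 endfacet
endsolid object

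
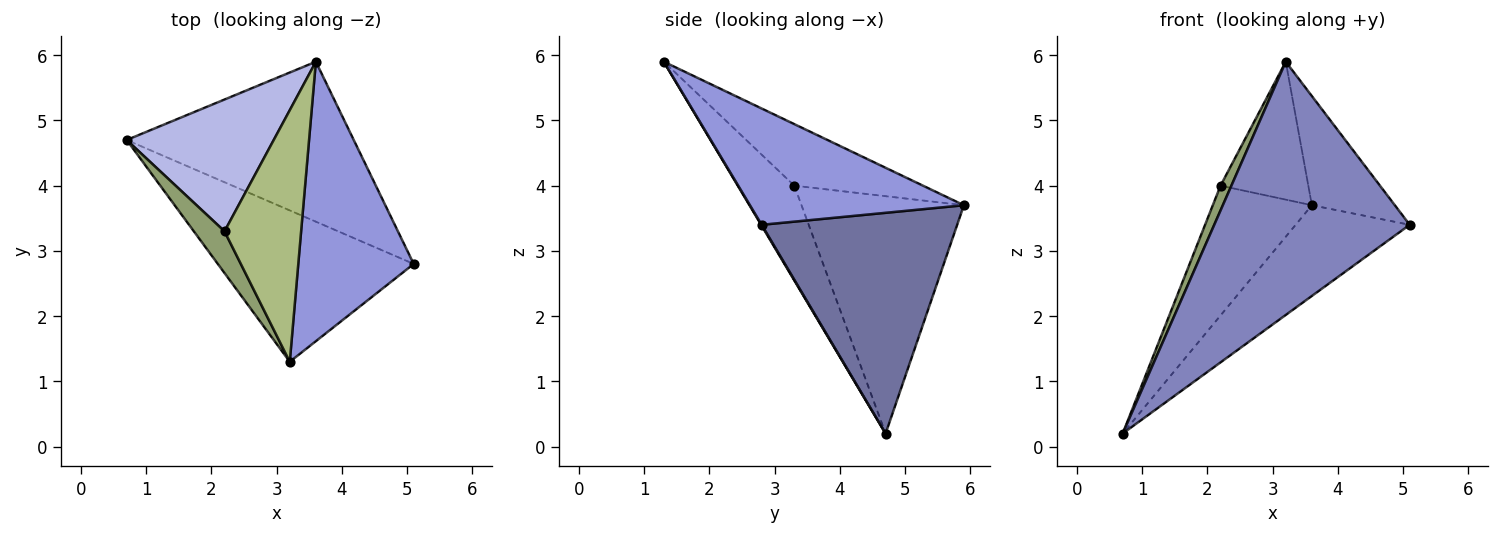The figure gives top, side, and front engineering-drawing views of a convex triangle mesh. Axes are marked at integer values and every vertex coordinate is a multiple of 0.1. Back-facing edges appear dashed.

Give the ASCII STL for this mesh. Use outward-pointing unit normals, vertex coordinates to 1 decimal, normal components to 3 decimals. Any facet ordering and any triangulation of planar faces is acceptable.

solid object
 facet normal 0.646 0.377 -0.664
  outer loop
   vertex 3.6 5.9 3.7
   vertex 5.1 2.8 3.4
   vertex 0.7 4.7 0.2
  endloop
 endfacet
 facet normal 0.003 -0.858 -0.513
  outer loop
   vertex 3.2 1.3 5.9
   vertex 0.7 4.7 0.2
   vertex 5.1 2.8 3.4
  endloop
 endfacet
 facet normal 0.684 0.265 0.679
  outer loop
   vertex 3.2 1.3 5.9
   vertex 5.1 2.8 3.4
   vertex 3.6 5.9 3.7
  endloop
 endfacet
 facet normal -0.755 0.460 0.467
  outer loop
   vertex 2.2 3.3 4.0
   vertex 3.6 5.9 3.7
   vertex 0.7 4.7 0.2
  endloop
 endfacet
 facet normal -0.936 -0.180 0.303
  outer loop
   vertex 2.2 3.3 4.0
   vertex 0.7 4.7 0.2
   vertex 3.2 1.3 5.9
  endloop
 endfacet
 facet normal -0.576 0.393 0.717
  outer loop
   vertex 2.2 3.3 4.0
   vertex 3.2 1.3 5.9
   vertex 3.6 5.9 3.7
  endloop
 endfacet
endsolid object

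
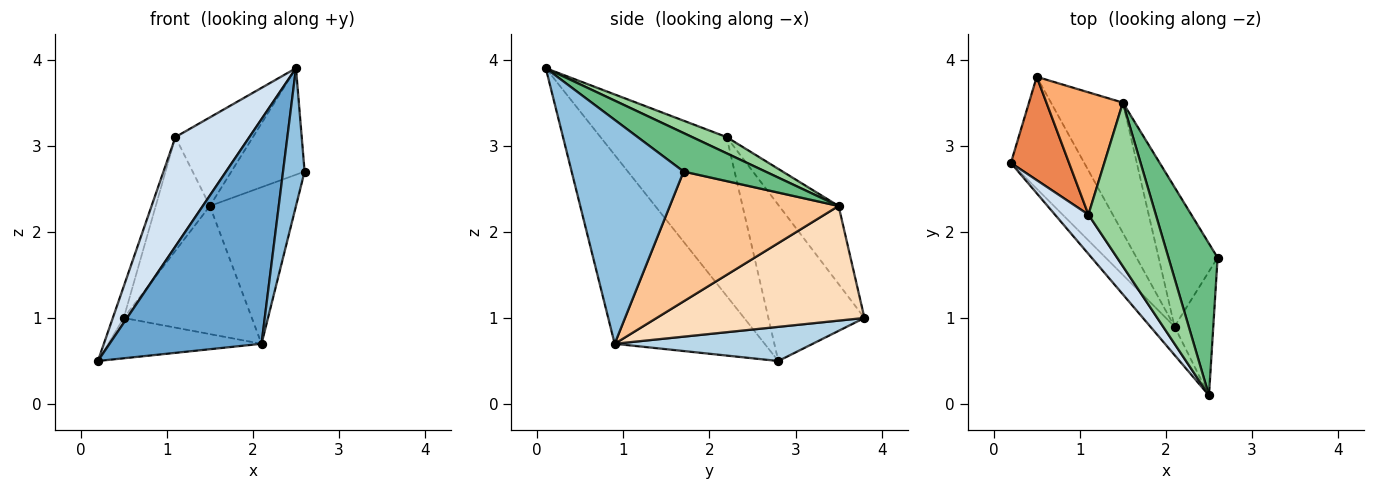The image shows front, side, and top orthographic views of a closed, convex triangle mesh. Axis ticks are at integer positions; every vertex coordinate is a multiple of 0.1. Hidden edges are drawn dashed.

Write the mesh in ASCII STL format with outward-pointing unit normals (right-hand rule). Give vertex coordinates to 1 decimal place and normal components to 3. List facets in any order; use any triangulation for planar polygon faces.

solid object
 facet normal -0.700 -0.709 -0.090
  outer loop
   vertex 2.1 0.9 0.7
   vertex 2.5 0.1 3.9
   vertex 0.2 2.8 0.5
  endloop
 endfacet
 facet normal 0.968 -0.186 -0.168
  outer loop
   vertex 2.1 0.9 0.7
   vertex 2.6 1.7 2.7
   vertex 2.5 0.1 3.9
  endloop
 endfacet
 facet normal 0.401 0.311 -0.862
  outer loop
   vertex 2.1 0.9 0.7
   vertex 0.2 2.8 0.5
   vertex 0.5 3.8 1.0
  endloop
 endfacet
 facet normal -0.849 -0.498 0.179
  outer loop
   vertex 1.1 2.2 3.1
   vertex 0.2 2.8 0.5
   vertex 2.5 0.1 3.9
  endloop
 endfacet
 facet normal -0.932 0.106 0.347
  outer loop
   vertex 1.1 2.2 3.1
   vertex 0.5 3.8 1.0
   vertex 0.2 2.8 0.5
  endloop
 endfacet
 facet normal -0.599 0.545 0.587
  outer loop
   vertex 1.5 3.5 2.3
   vertex 0.5 3.8 1.0
   vertex 1.1 2.2 3.1
  endloop
 endfacet
 facet normal 0.826 0.421 -0.375
  outer loop
   vertex 1.5 3.5 2.3
   vertex 2.6 1.7 2.7
   vertex 2.1 0.9 0.7
  endloop
 endfacet
 facet normal 0.751 0.463 -0.471
  outer loop
   vertex 1.5 3.5 2.3
   vertex 2.1 0.9 0.7
   vertex 0.5 3.8 1.0
  endloop
 endfacet
 facet normal 0.540 0.483 0.689
  outer loop
   vertex 1.5 3.5 2.3
   vertex 2.5 0.1 3.9
   vertex 2.6 1.7 2.7
  endloop
 endfacet
 facet normal 0.207 0.466 0.860
  outer loop
   vertex 1.5 3.5 2.3
   vertex 1.1 2.2 3.1
   vertex 2.5 0.1 3.9
  endloop
 endfacet
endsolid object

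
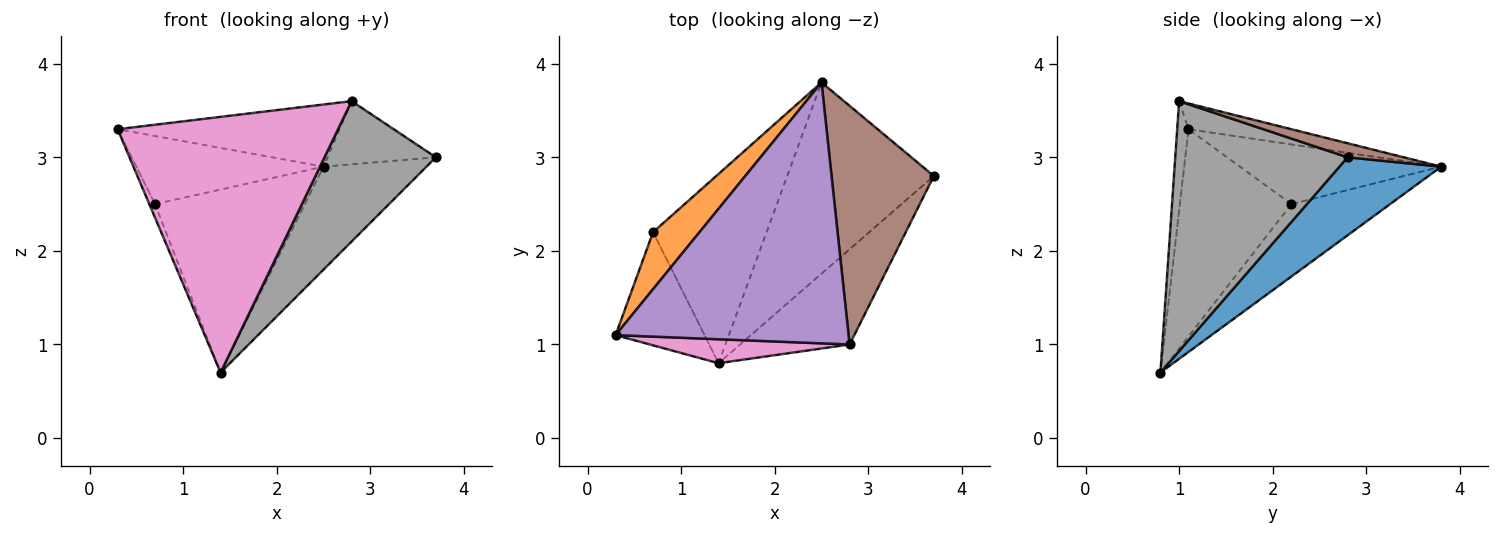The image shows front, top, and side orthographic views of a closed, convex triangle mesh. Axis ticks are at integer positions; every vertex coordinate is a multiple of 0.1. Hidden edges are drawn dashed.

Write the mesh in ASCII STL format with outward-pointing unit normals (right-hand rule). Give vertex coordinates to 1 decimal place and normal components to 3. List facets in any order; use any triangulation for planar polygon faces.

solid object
 facet normal 0.424 0.429 -0.797
  outer loop
   vertex 1.4 0.8 0.7
   vertex 2.5 3.8 2.9
   vertex 3.7 2.8 3.0
  endloop
 endfacet
 facet normal -0.636 0.592 0.495
  outer loop
   vertex 0.7 2.2 2.5
   vertex 0.3 1.1 3.3
   vertex 2.5 3.8 2.9
  endloop
 endfacet
 facet normal -0.918 0.047 -0.394
  outer loop
   vertex 0.7 2.2 2.5
   vertex 1.4 0.8 0.7
   vertex 0.3 1.1 3.3
  endloop
 endfacet
 facet normal -0.417 0.632 -0.654
  outer loop
   vertex 0.7 2.2 2.5
   vertex 2.5 3.8 2.9
   vertex 1.4 0.8 0.7
  endloop
 endfacet
 facet normal -0.107 0.230 0.967
  outer loop
   vertex 2.8 1.0 3.6
   vertex 2.5 3.8 2.9
   vertex 0.3 1.1 3.3
  endloop
 endfacet
 facet normal 0.132 0.254 0.958
  outer loop
   vertex 2.8 1.0 3.6
   vertex 3.7 2.8 3.0
   vertex 2.5 3.8 2.9
  endloop
 endfacet
 facet normal -0.051 -0.994 0.093
  outer loop
   vertex 2.8 1.0 3.6
   vertex 0.3 1.1 3.3
   vertex 1.4 0.8 0.7
  endloop
 endfacet
 facet normal 0.788 -0.509 -0.345
  outer loop
   vertex 2.8 1.0 3.6
   vertex 1.4 0.8 0.7
   vertex 3.7 2.8 3.0
  endloop
 endfacet
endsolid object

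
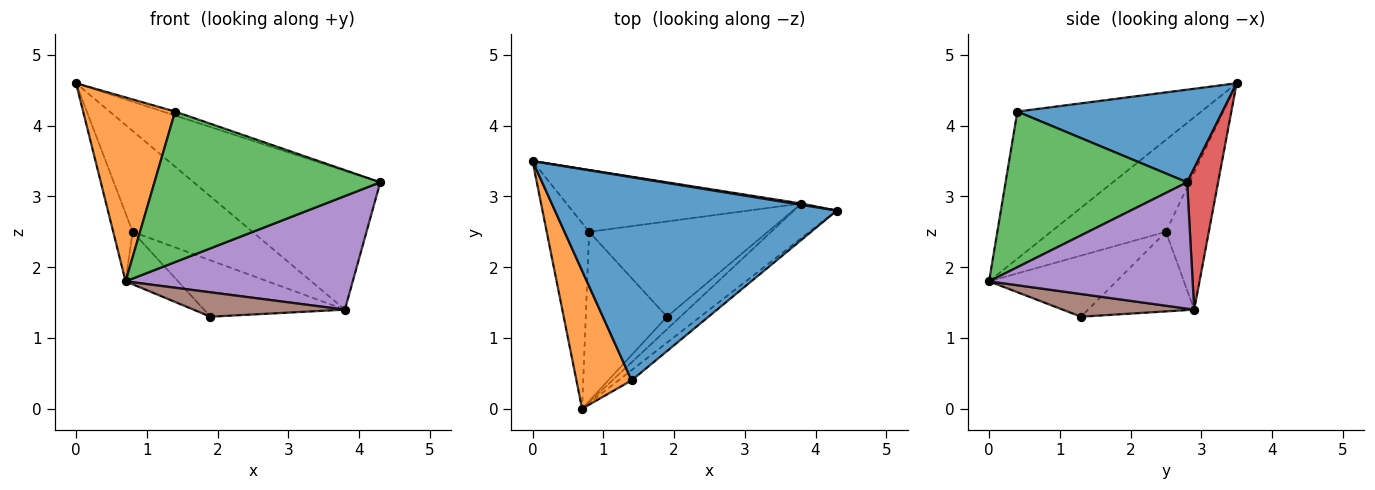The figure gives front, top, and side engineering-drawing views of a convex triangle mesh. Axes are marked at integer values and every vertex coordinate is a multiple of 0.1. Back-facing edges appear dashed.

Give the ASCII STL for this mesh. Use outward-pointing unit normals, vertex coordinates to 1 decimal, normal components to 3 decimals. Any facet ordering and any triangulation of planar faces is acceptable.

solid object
 facet normal 0.312 0.018 0.950
  outer loop
   vertex 1.4 0.4 4.2
   vertex 4.3 2.8 3.2
   vertex 0.0 3.5 4.6
  endloop
 endfacet
 facet normal -0.848 -0.424 0.318
  outer loop
   vertex 1.4 0.4 4.2
   vertex 0.0 3.5 4.6
   vertex 0.7 0.0 1.8
  endloop
 endfacet
 facet normal 0.626 -0.778 -0.053
  outer loop
   vertex 1.4 0.4 4.2
   vertex 0.7 0.0 1.8
   vertex 4.3 2.8 3.2
  endloop
 endfacet
 facet normal 0.164 0.986 0.009
  outer loop
   vertex 3.8 2.9 1.4
   vertex 0.0 3.5 4.6
   vertex 4.3 2.8 3.2
  endloop
 endfacet
 facet normal 0.651 -0.726 -0.221
  outer loop
   vertex 3.8 2.9 1.4
   vertex 4.3 2.8 3.2
   vertex 0.7 0.0 1.8
  endloop
 endfacet
 facet normal 0.612 -0.704 -0.362
  outer loop
   vertex 3.8 2.9 1.4
   vertex 0.7 0.0 1.8
   vertex 1.9 1.3 1.3
  endloop
 endfacet
 facet normal -0.292 0.816 -0.500
  outer loop
   vertex 0.8 2.5 2.5
   vertex 0.0 3.5 4.6
   vertex 3.8 2.9 1.4
  endloop
 endfacet
 facet normal -0.358 0.475 -0.804
  outer loop
   vertex 0.8 2.5 2.5
   vertex 3.8 2.9 1.4
   vertex 1.9 1.3 1.3
  endloop
 endfacet
 facet normal -0.897 0.152 -0.414
  outer loop
   vertex 0.8 2.5 2.5
   vertex 0.7 0.0 1.8
   vertex 0.0 3.5 4.6
  endloop
 endfacet
 facet normal -0.584 0.241 -0.776
  outer loop
   vertex 0.8 2.5 2.5
   vertex 1.9 1.3 1.3
   vertex 0.7 0.0 1.8
  endloop
 endfacet
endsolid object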